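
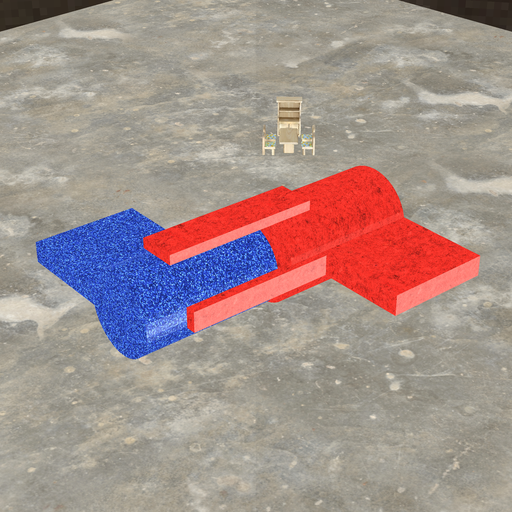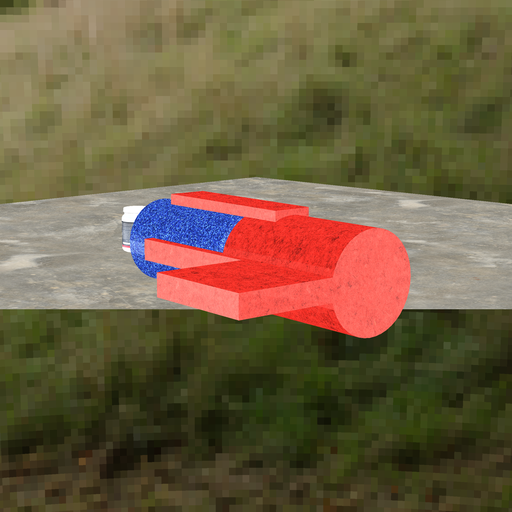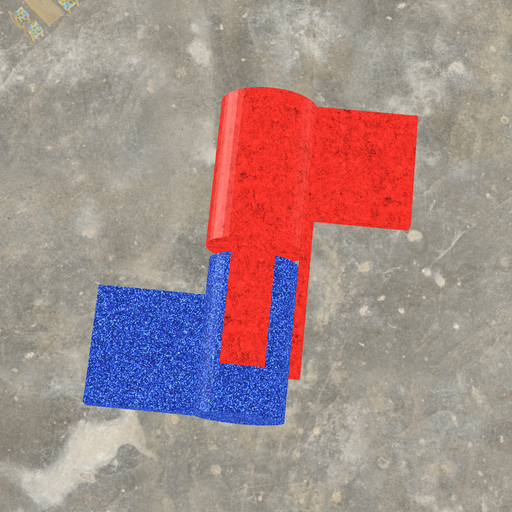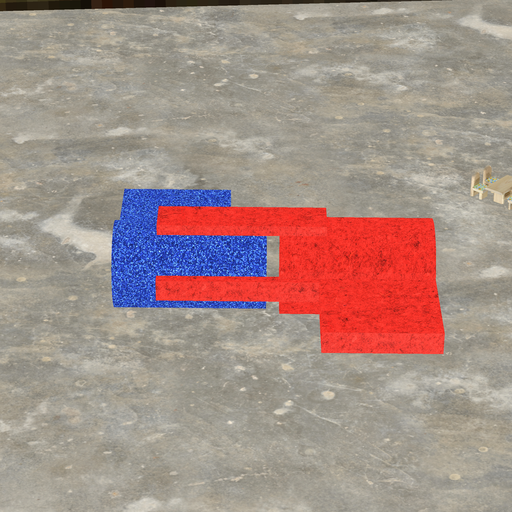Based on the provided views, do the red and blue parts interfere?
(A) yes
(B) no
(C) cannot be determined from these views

(B) no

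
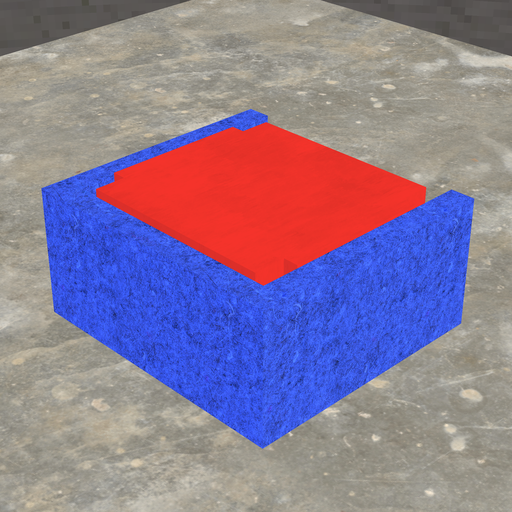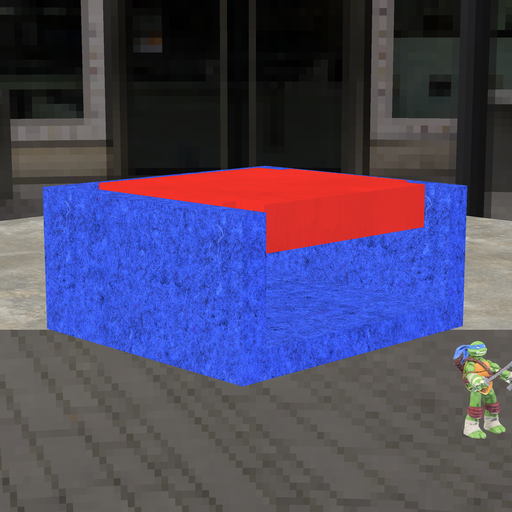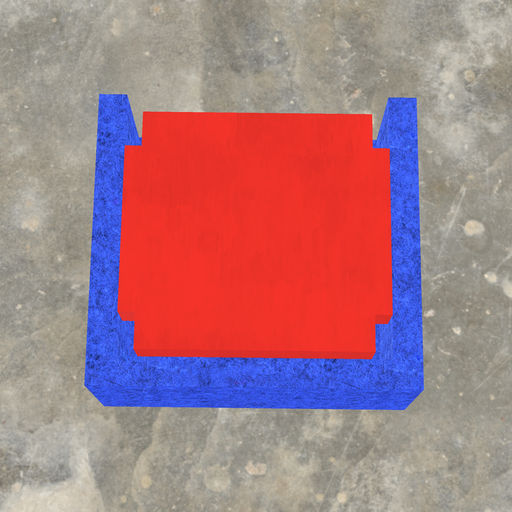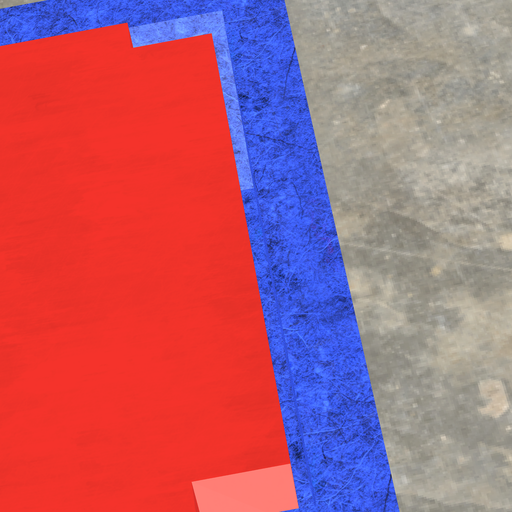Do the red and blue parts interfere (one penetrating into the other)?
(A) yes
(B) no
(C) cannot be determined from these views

(B) no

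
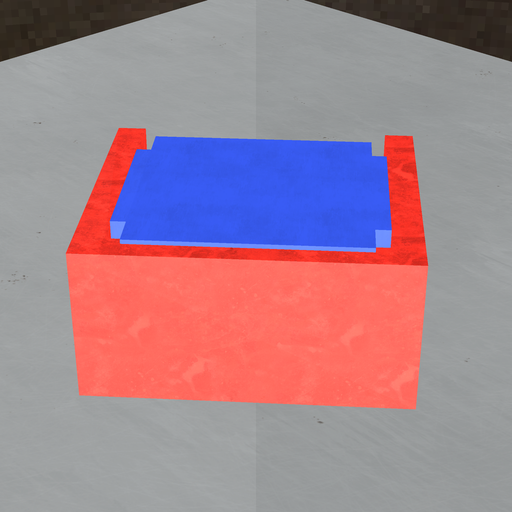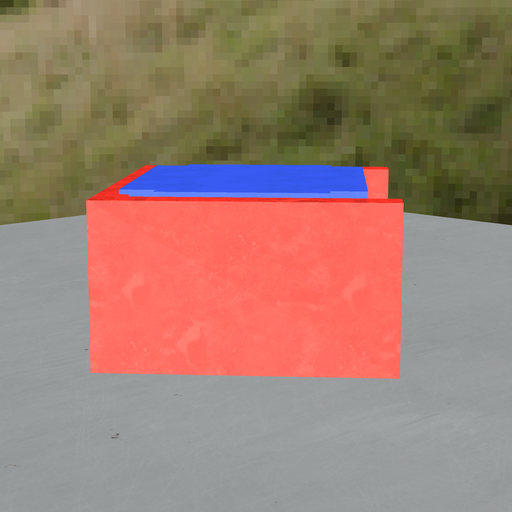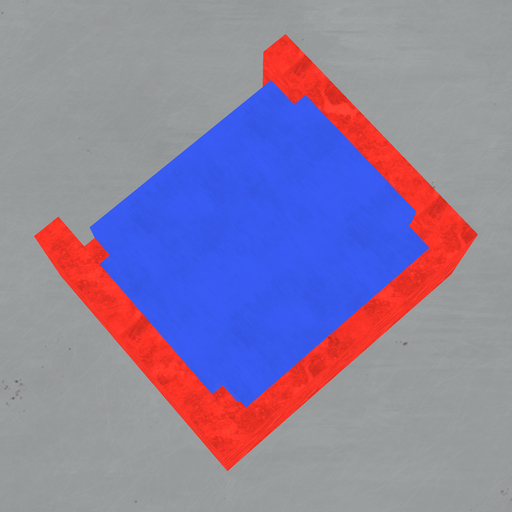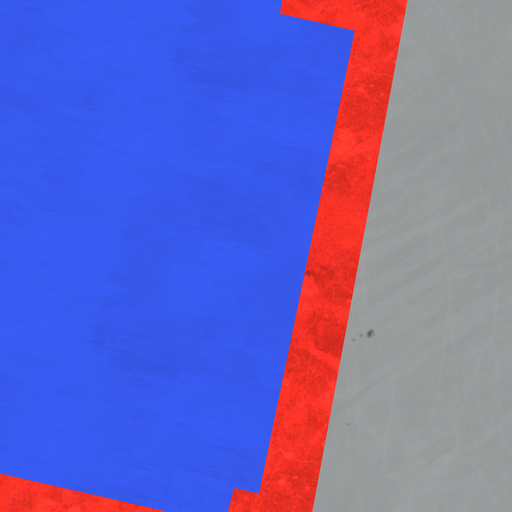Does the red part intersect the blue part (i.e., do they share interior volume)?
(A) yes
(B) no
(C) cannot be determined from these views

(A) yes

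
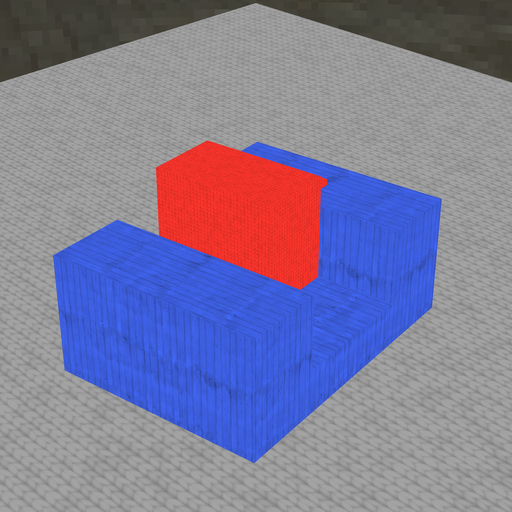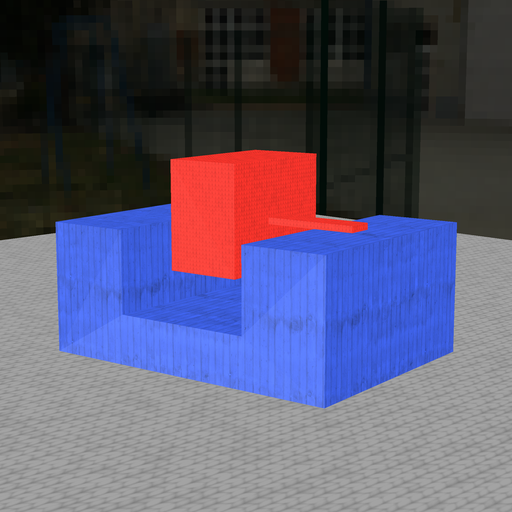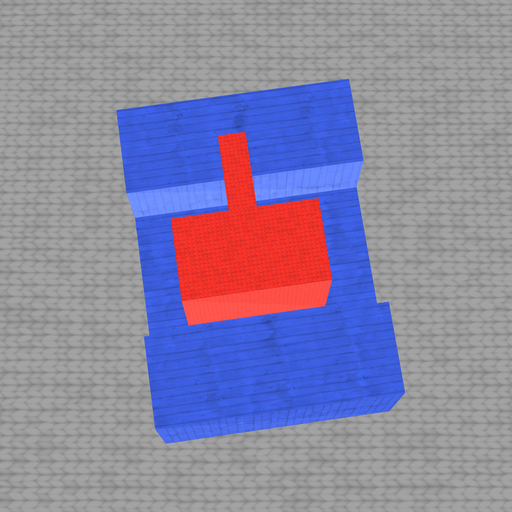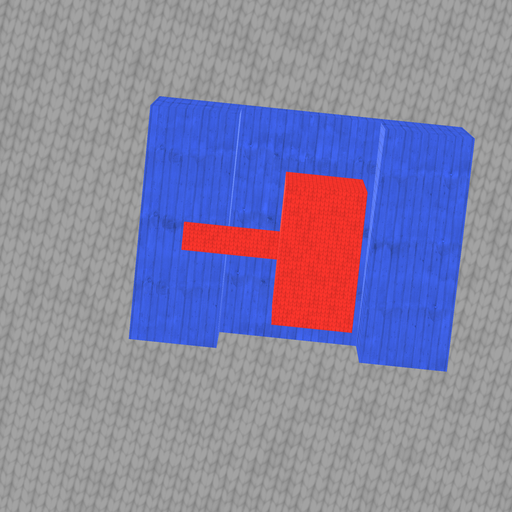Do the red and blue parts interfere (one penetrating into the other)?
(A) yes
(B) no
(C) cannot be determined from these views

(B) no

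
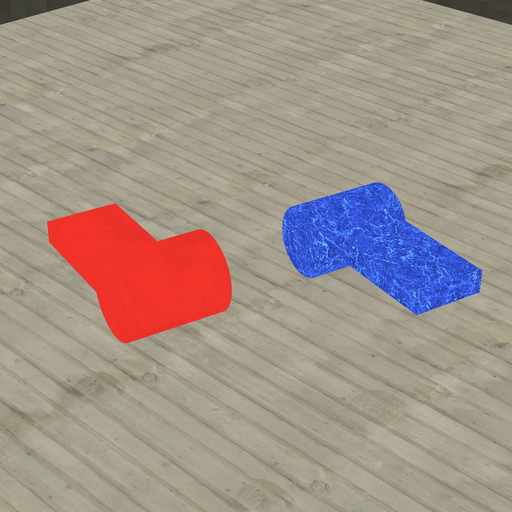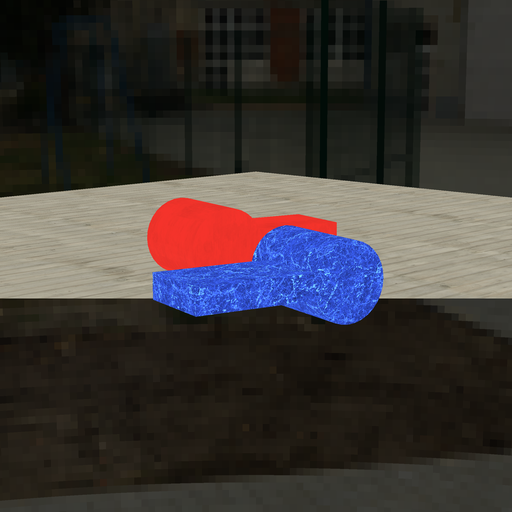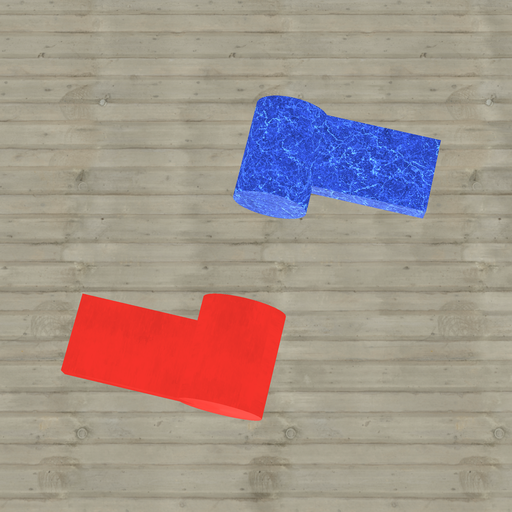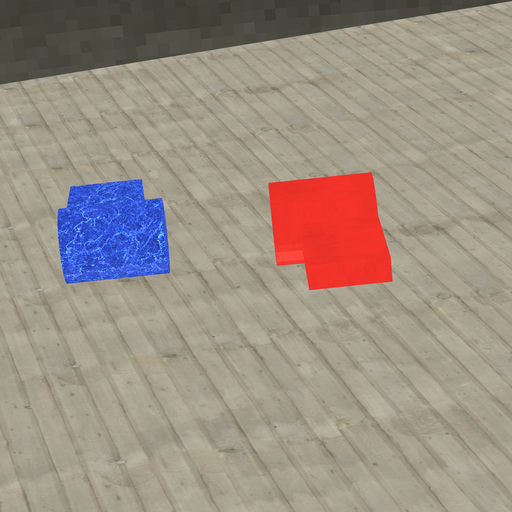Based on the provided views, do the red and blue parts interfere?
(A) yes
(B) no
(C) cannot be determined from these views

(B) no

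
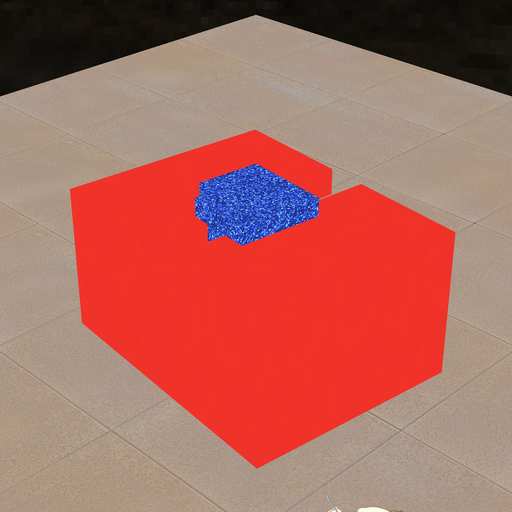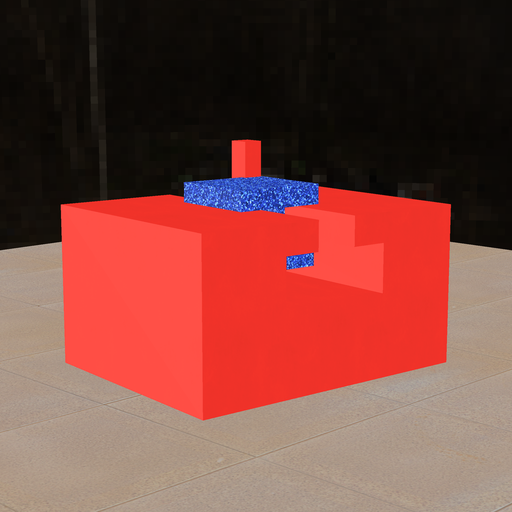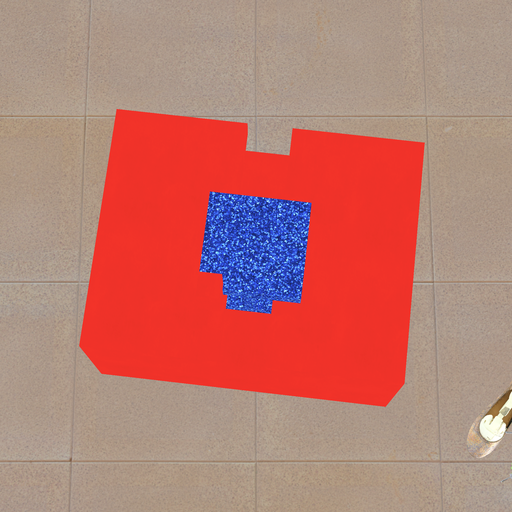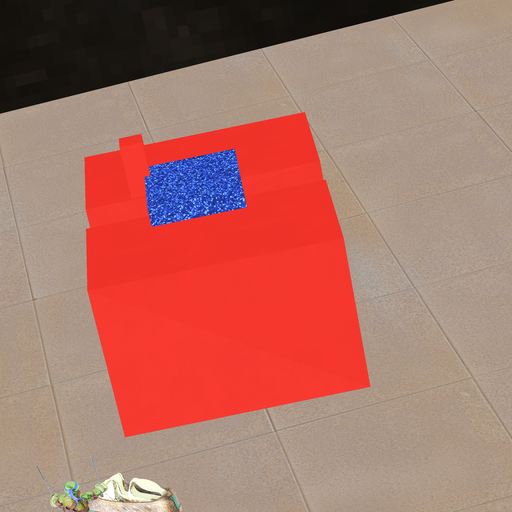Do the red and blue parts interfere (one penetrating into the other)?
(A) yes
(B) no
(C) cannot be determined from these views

(A) yes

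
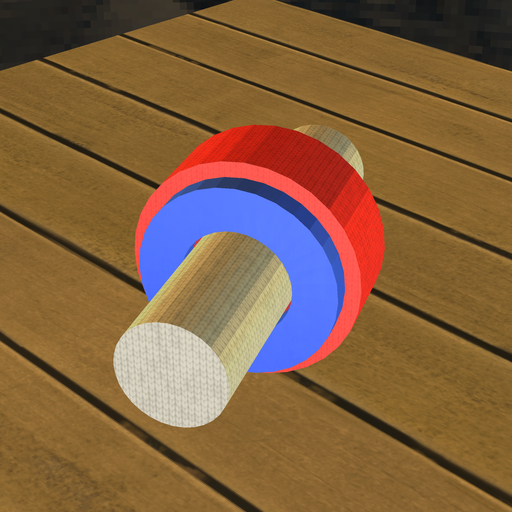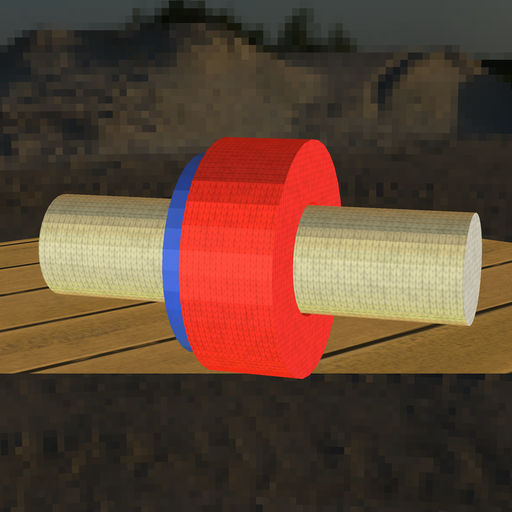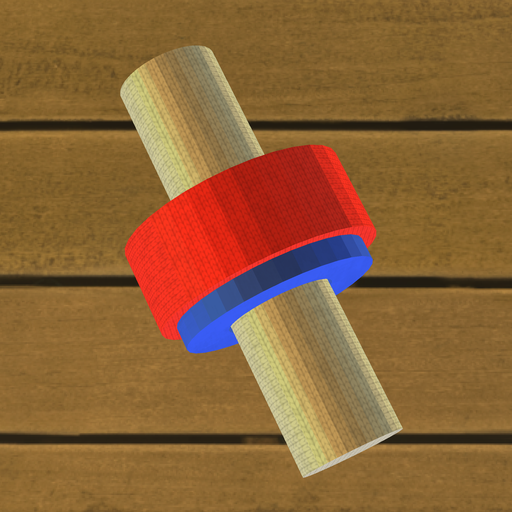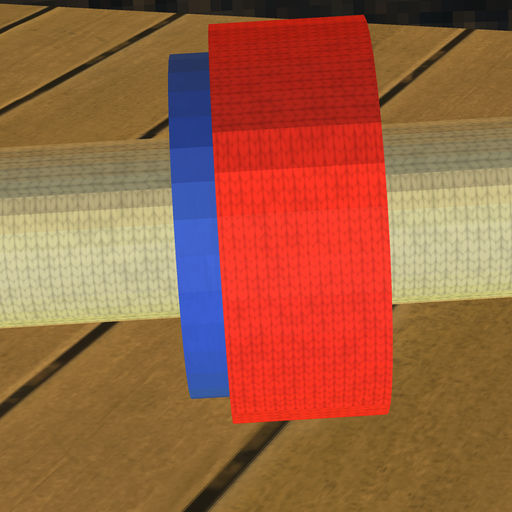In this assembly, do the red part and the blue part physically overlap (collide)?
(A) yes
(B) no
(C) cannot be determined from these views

(A) yes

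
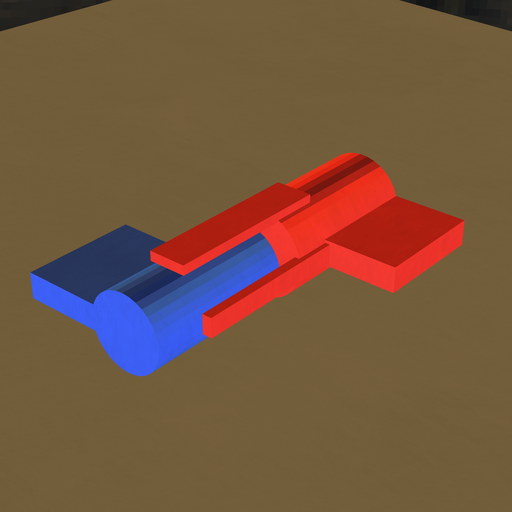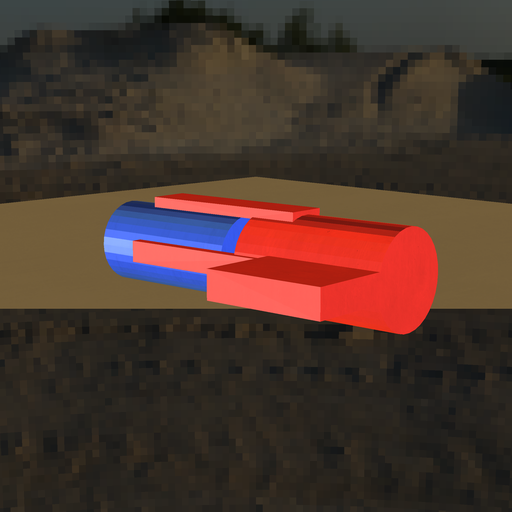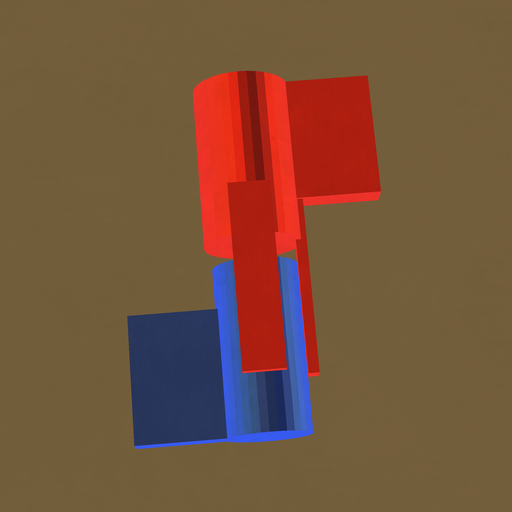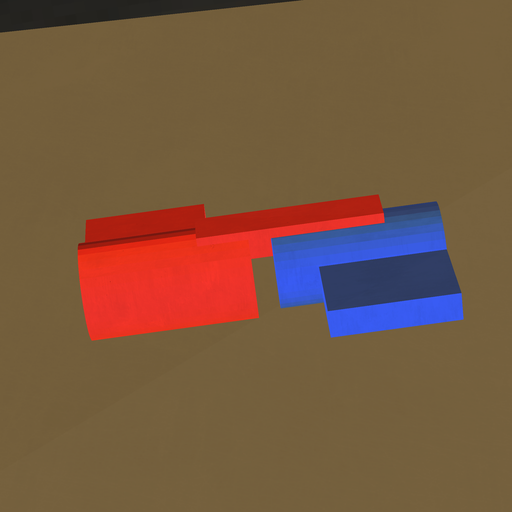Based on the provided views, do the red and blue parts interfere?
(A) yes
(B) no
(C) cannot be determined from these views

(B) no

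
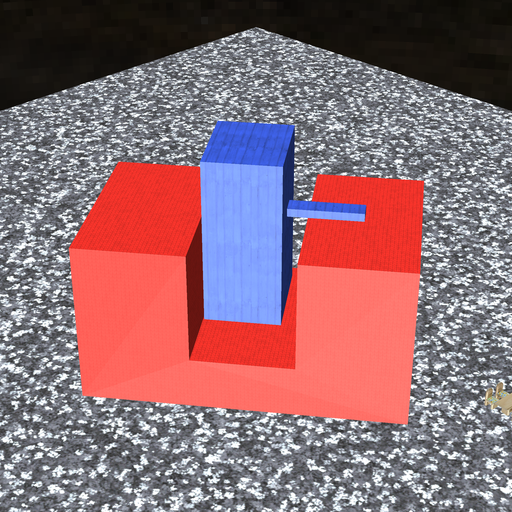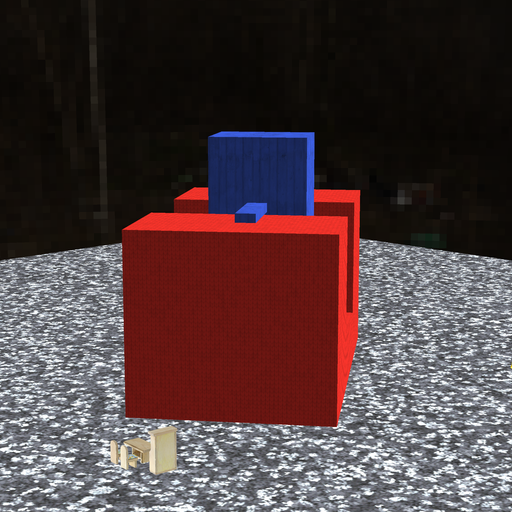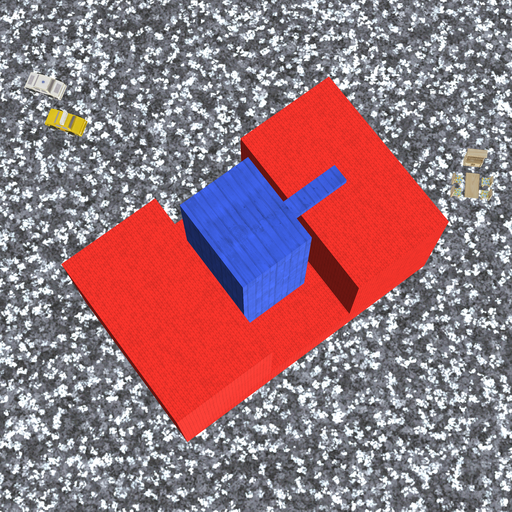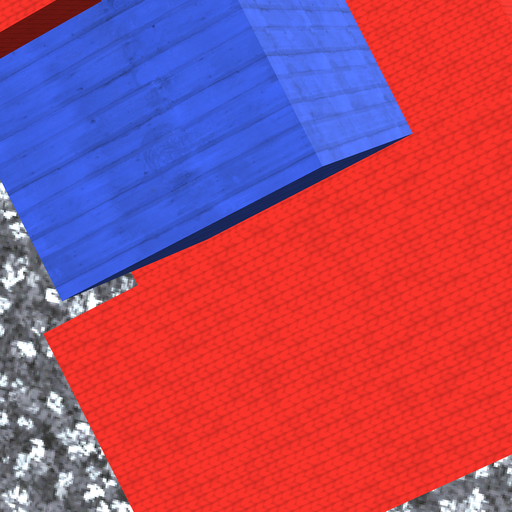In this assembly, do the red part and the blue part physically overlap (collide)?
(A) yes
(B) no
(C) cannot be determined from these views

(B) no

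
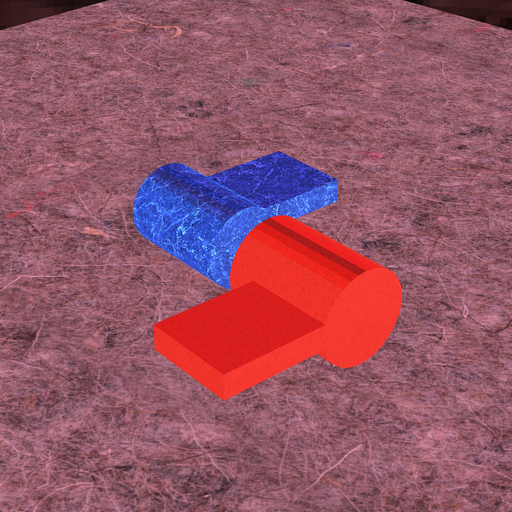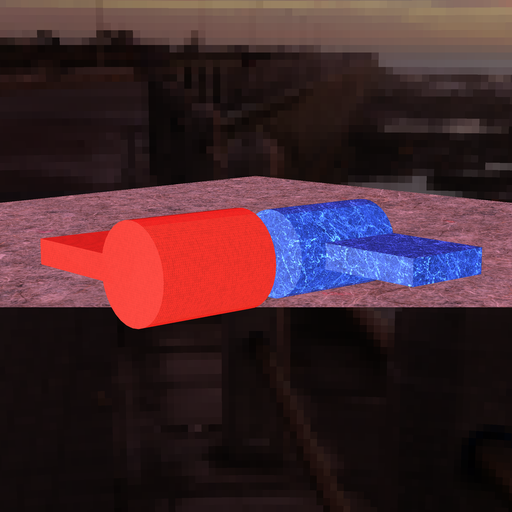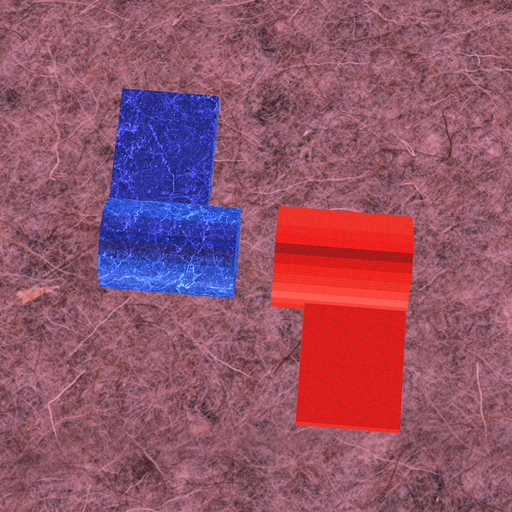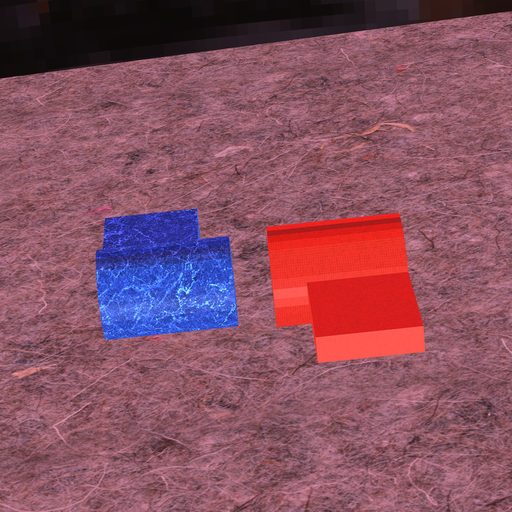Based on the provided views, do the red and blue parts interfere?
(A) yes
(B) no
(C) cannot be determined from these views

(B) no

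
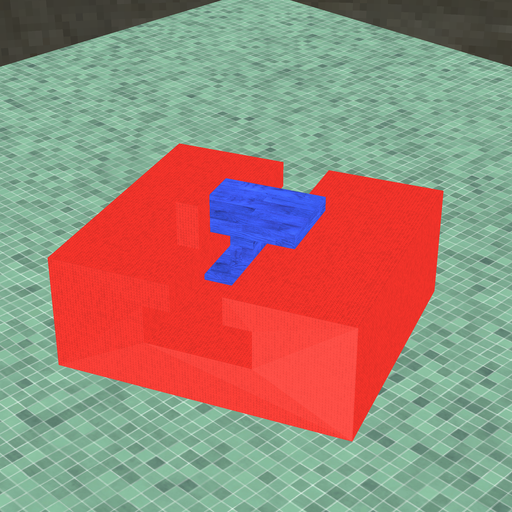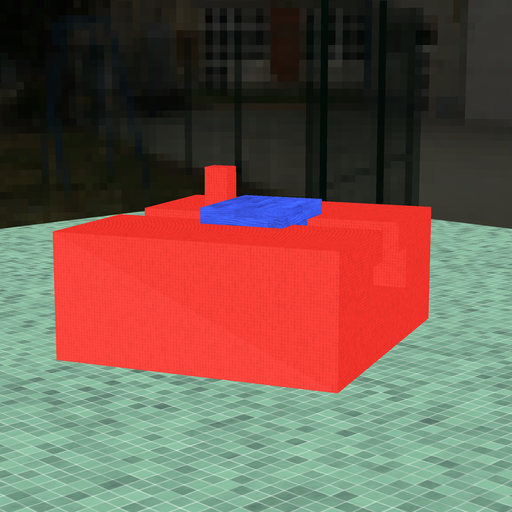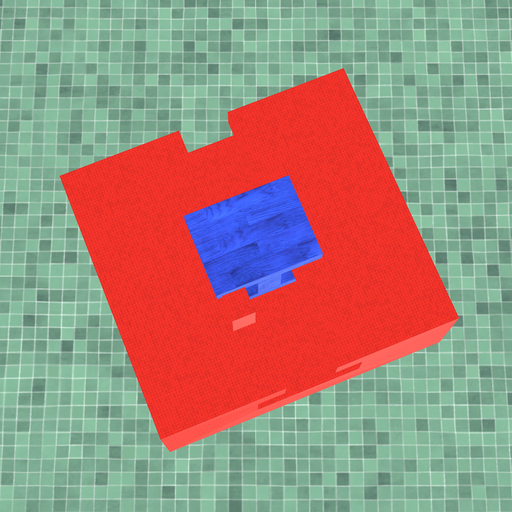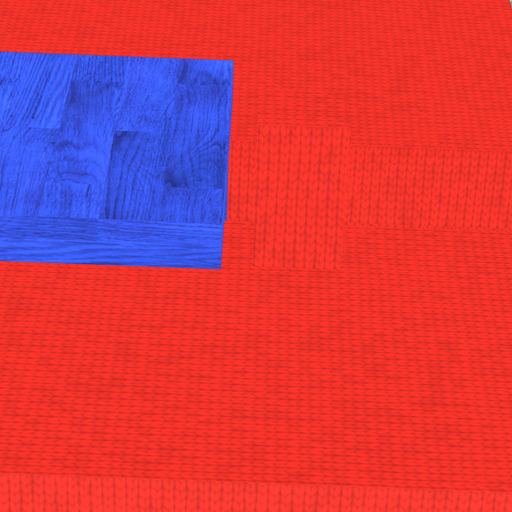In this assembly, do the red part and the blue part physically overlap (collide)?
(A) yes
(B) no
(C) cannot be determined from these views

(B) no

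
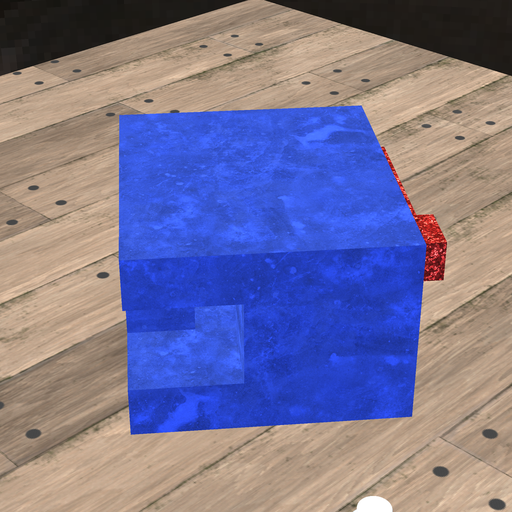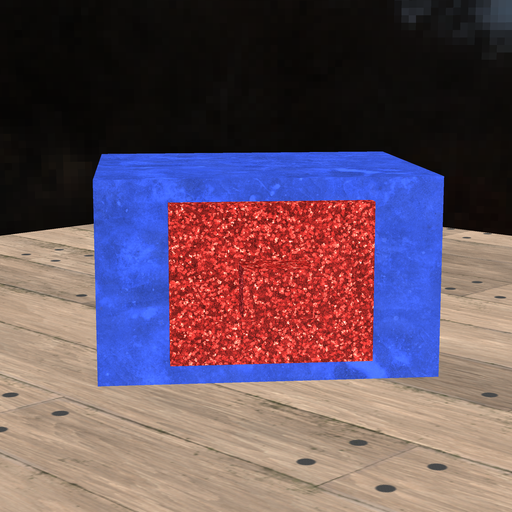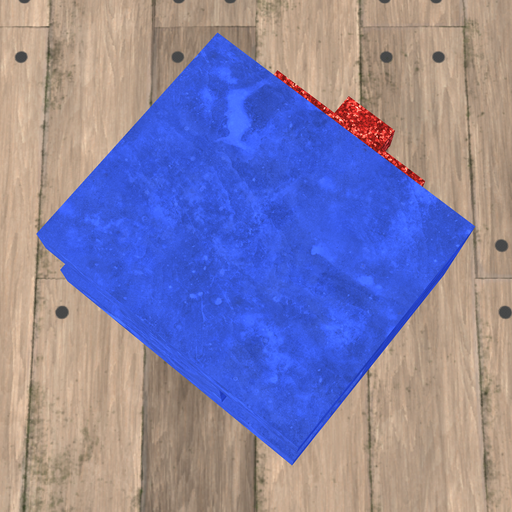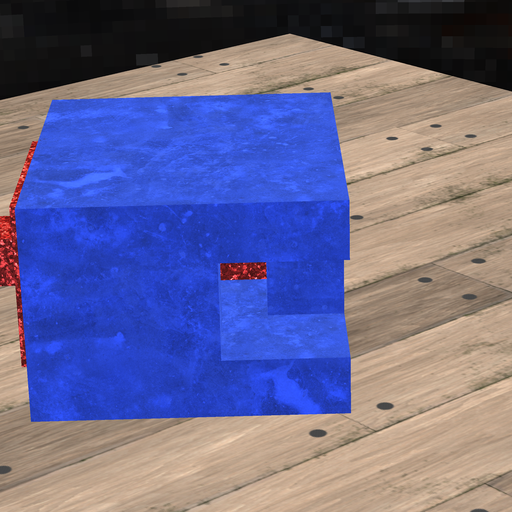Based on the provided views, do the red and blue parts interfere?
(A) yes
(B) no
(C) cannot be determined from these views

(A) yes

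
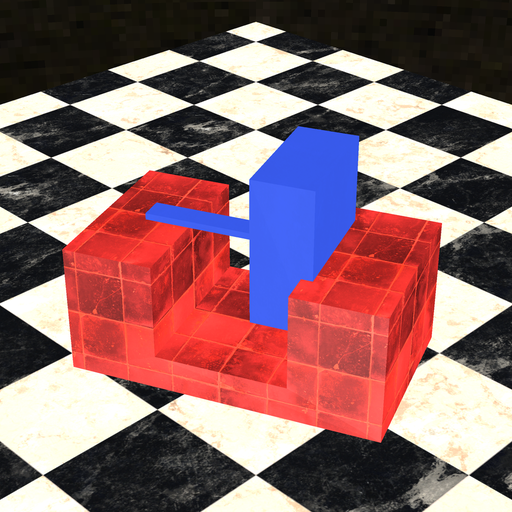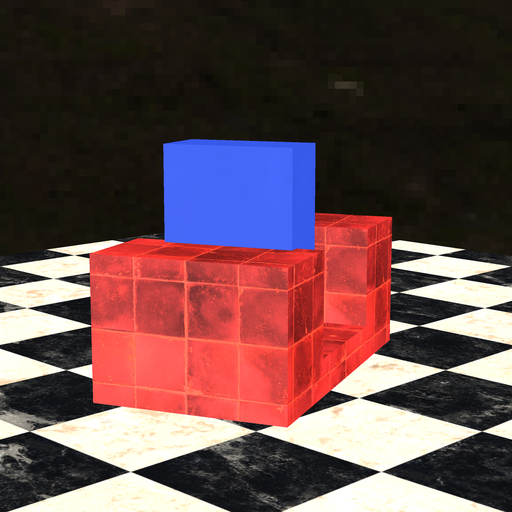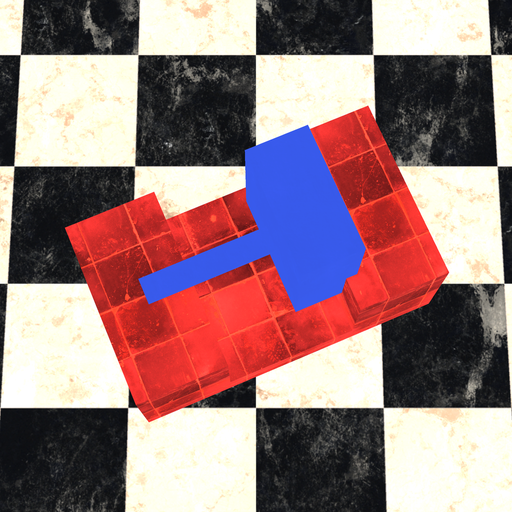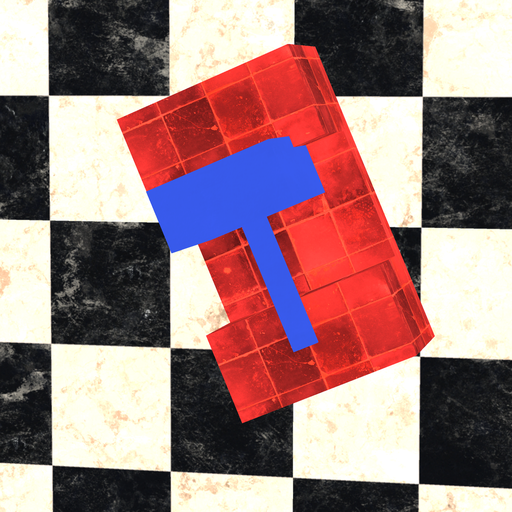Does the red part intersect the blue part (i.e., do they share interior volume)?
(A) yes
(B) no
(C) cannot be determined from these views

(A) yes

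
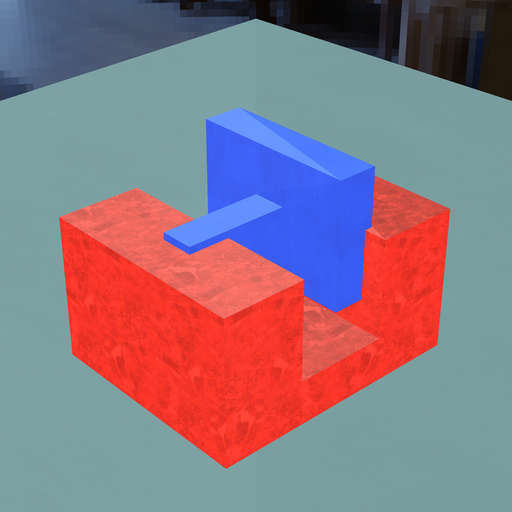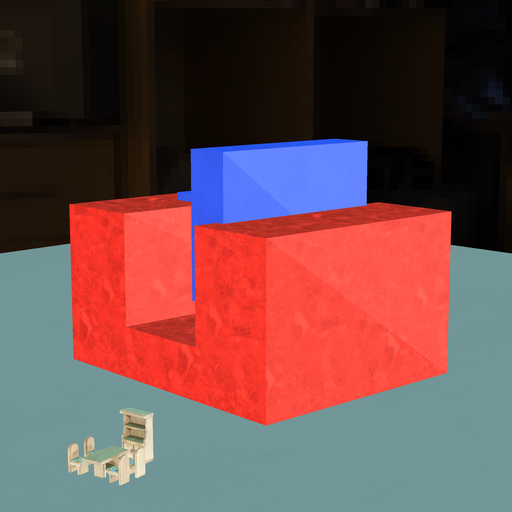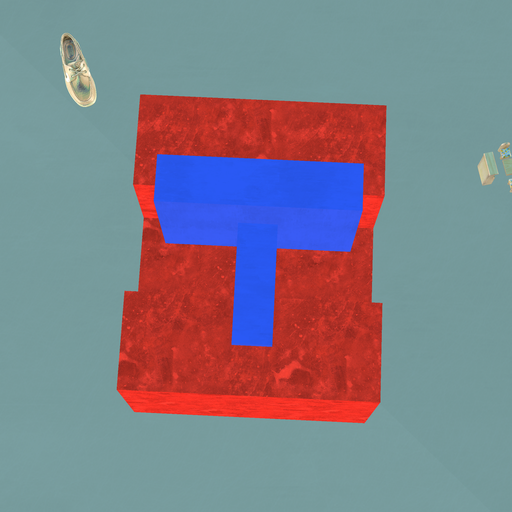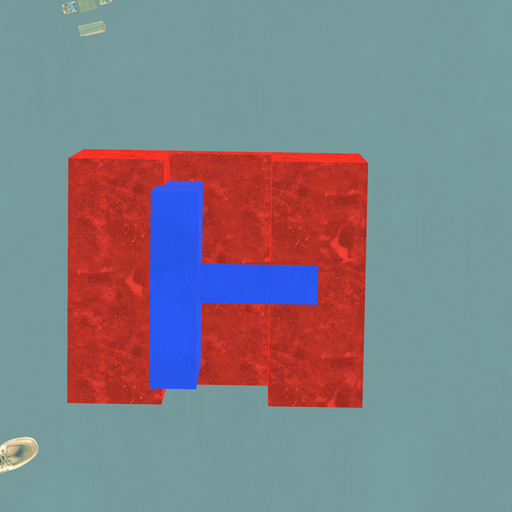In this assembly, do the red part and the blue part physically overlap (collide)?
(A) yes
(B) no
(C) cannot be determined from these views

(A) yes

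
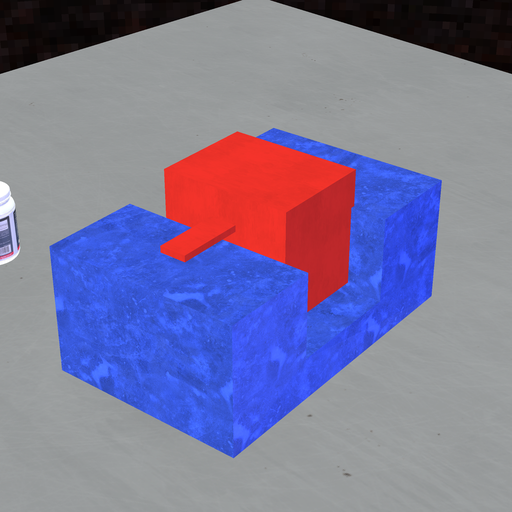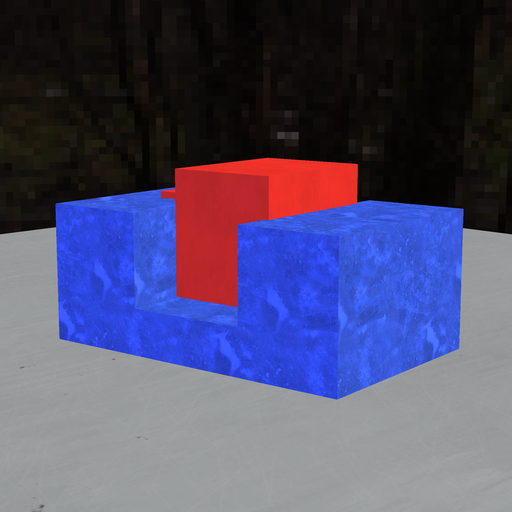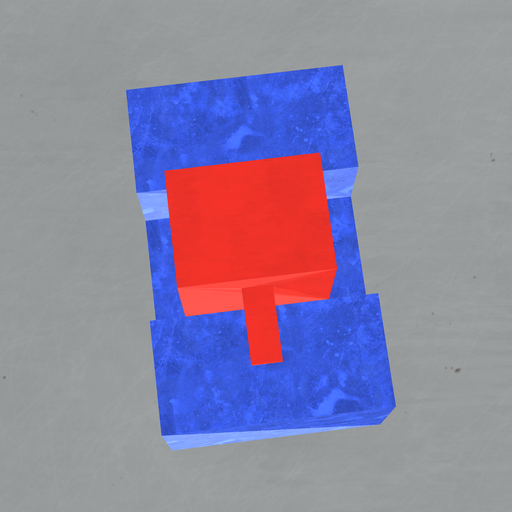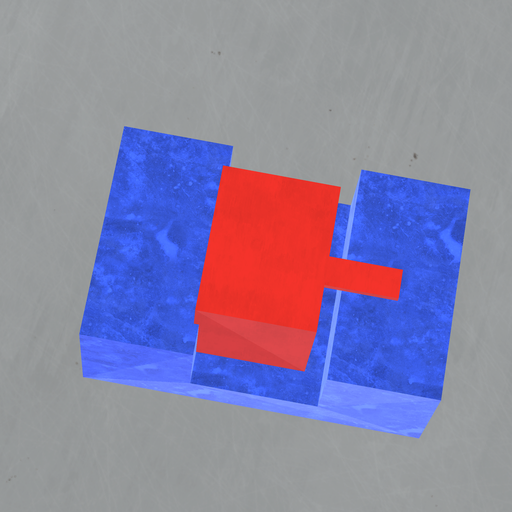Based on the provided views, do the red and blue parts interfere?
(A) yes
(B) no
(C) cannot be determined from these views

(A) yes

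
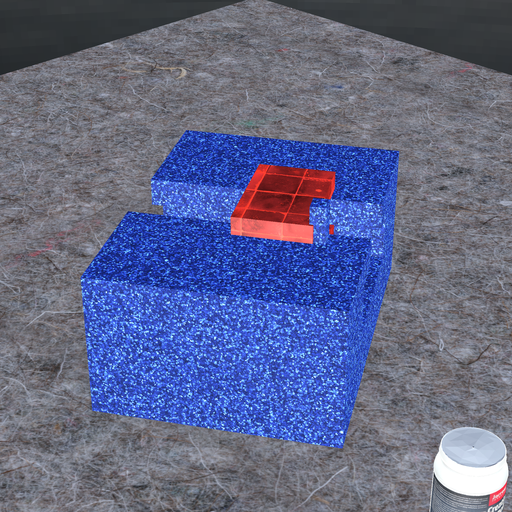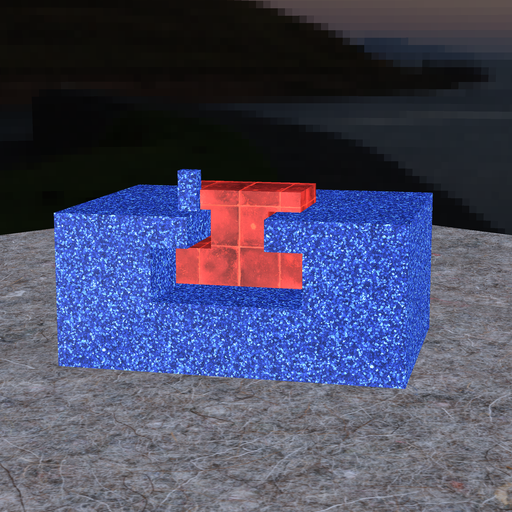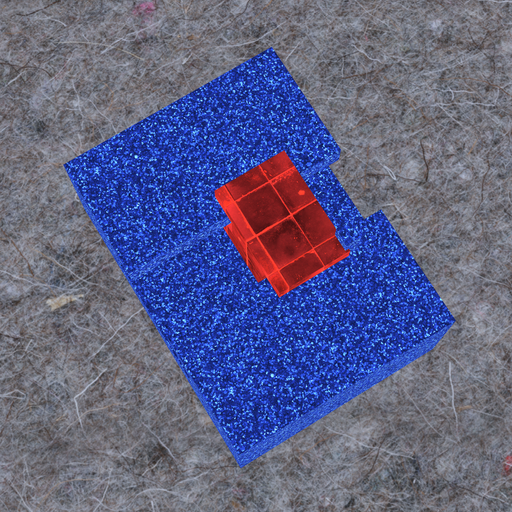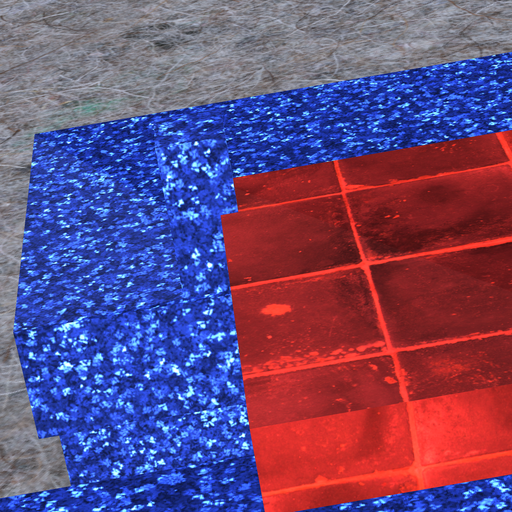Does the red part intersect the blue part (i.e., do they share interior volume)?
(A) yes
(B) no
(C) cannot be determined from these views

(A) yes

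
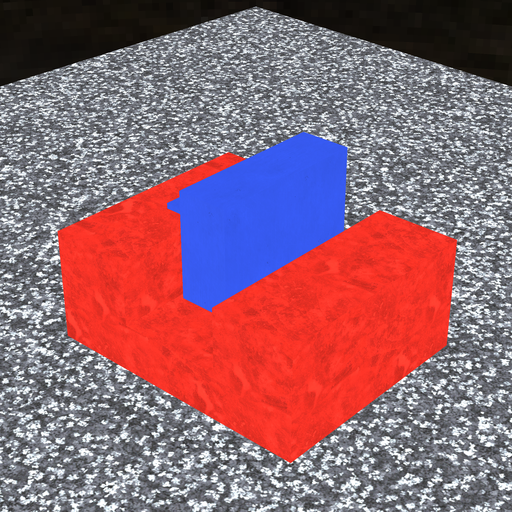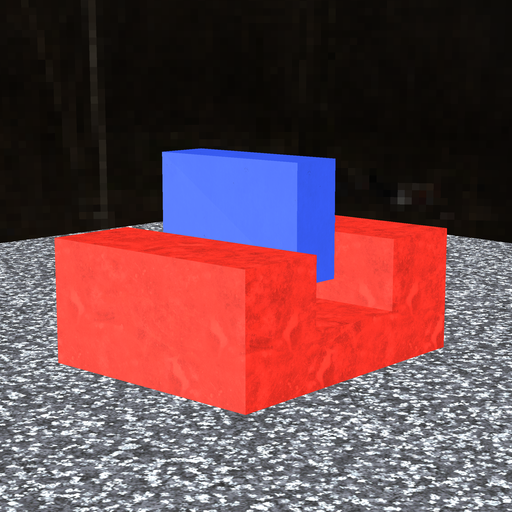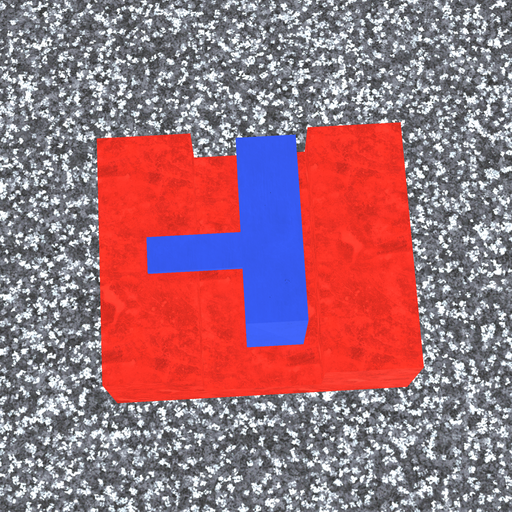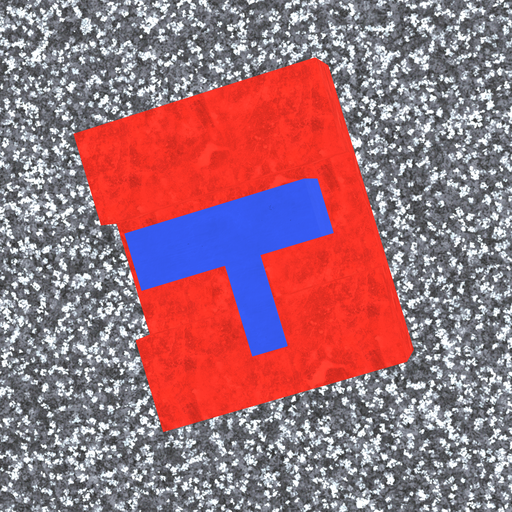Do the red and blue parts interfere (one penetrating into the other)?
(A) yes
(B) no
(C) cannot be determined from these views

(B) no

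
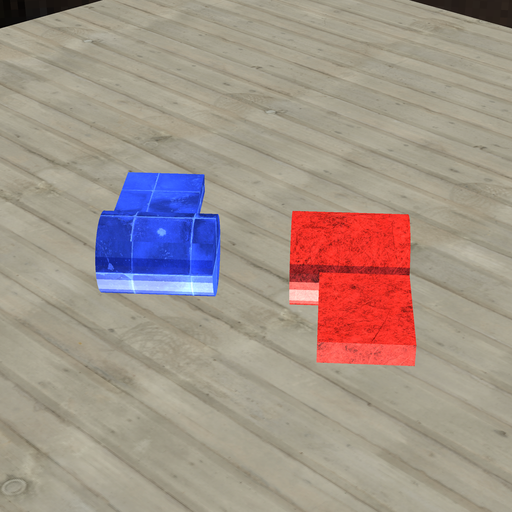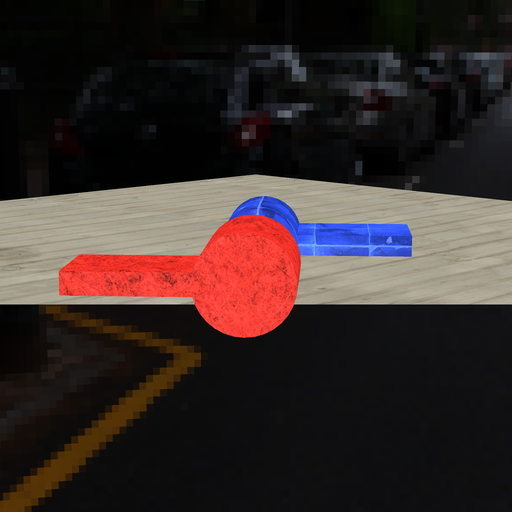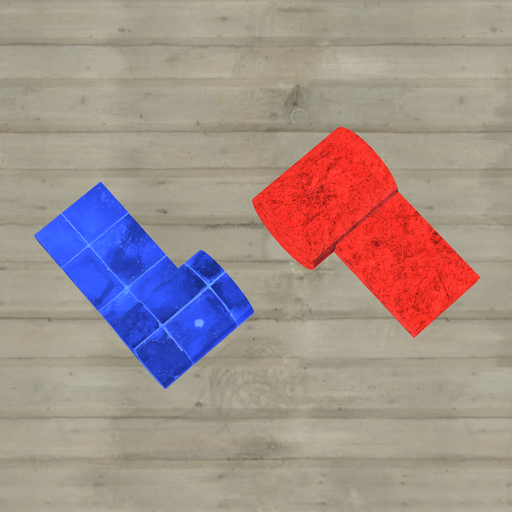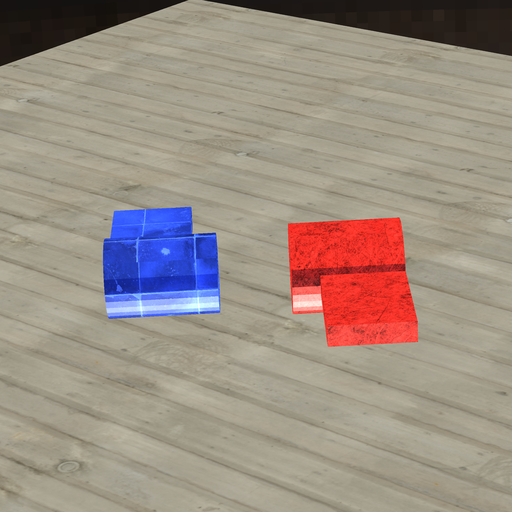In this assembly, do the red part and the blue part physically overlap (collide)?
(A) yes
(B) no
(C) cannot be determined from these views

(B) no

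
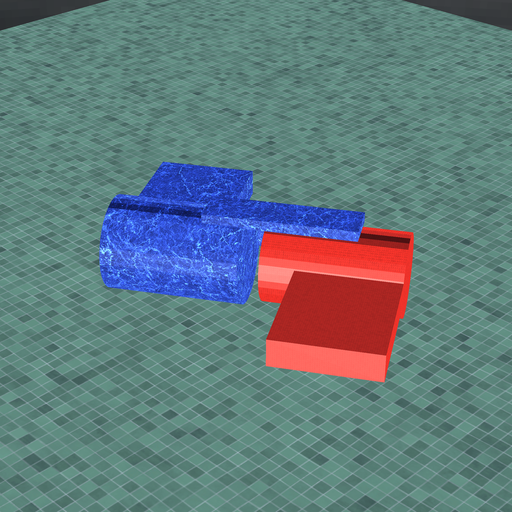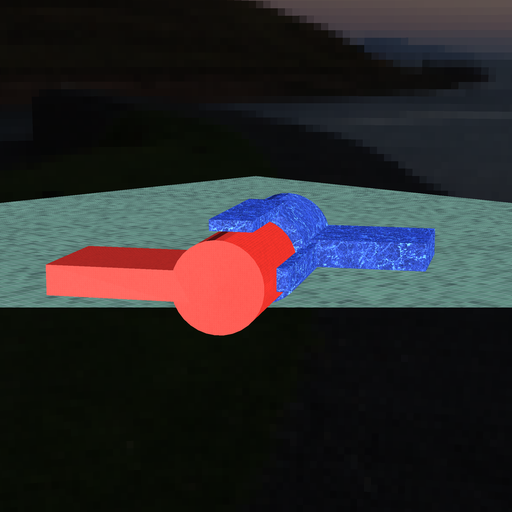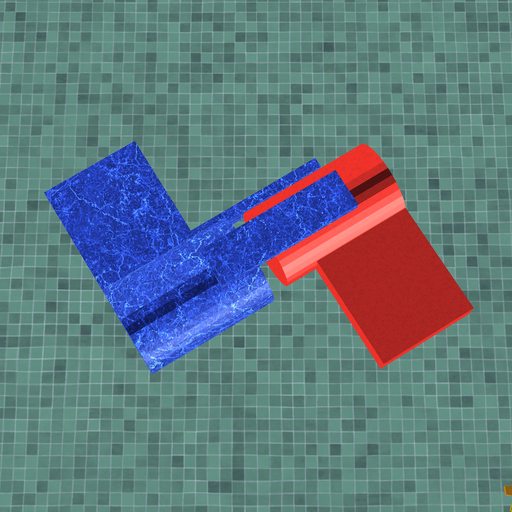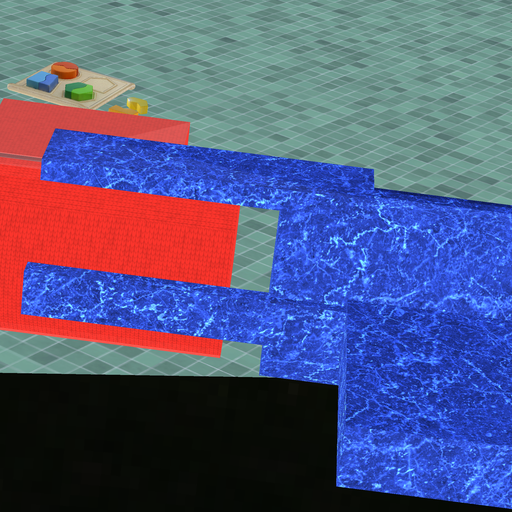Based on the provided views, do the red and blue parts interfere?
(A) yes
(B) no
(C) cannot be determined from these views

(B) no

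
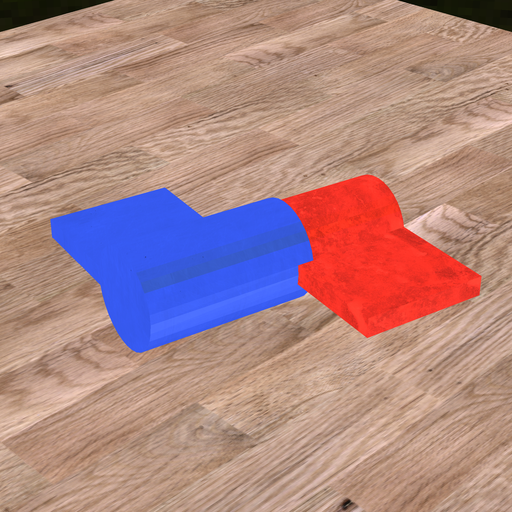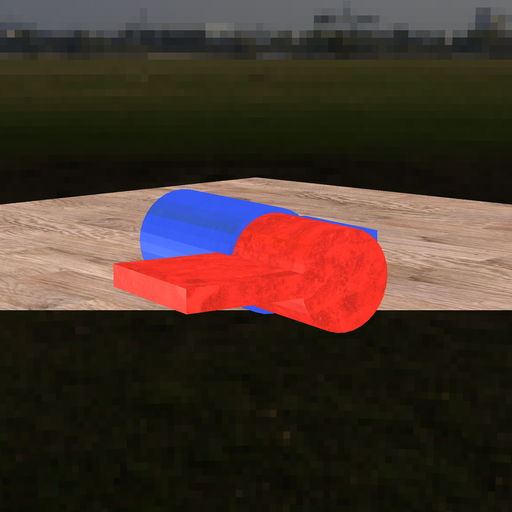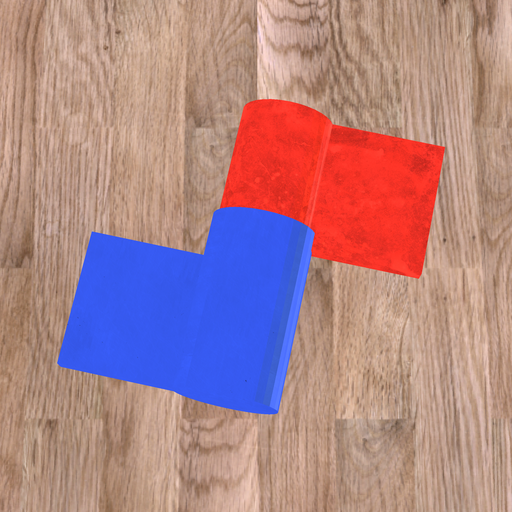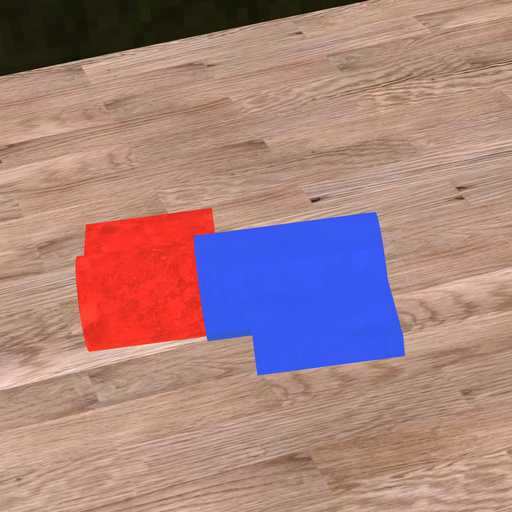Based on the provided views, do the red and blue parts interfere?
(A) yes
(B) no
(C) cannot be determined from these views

(A) yes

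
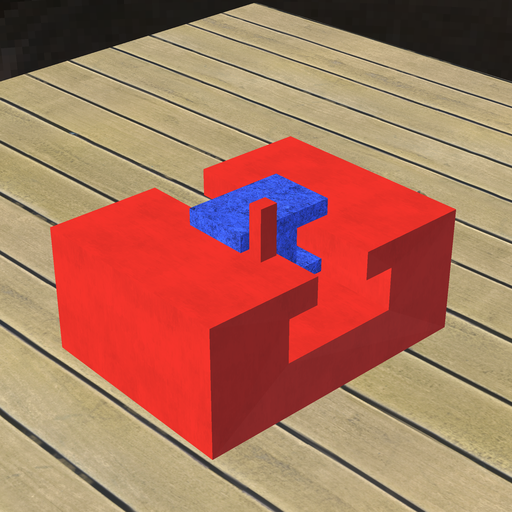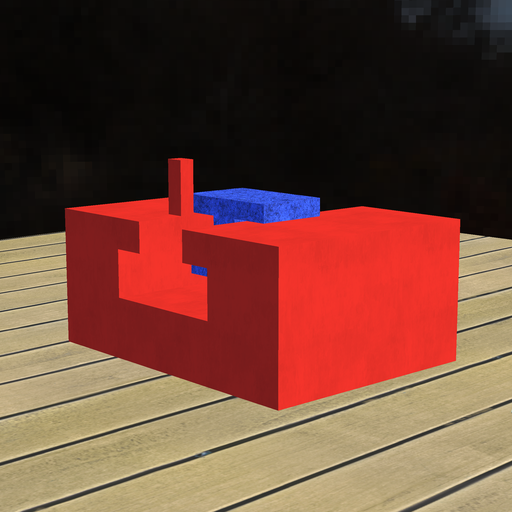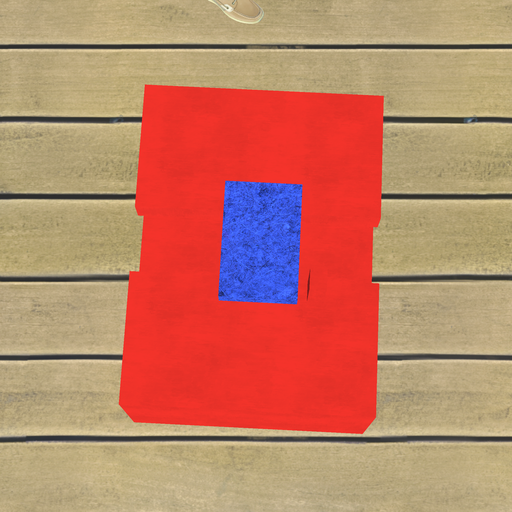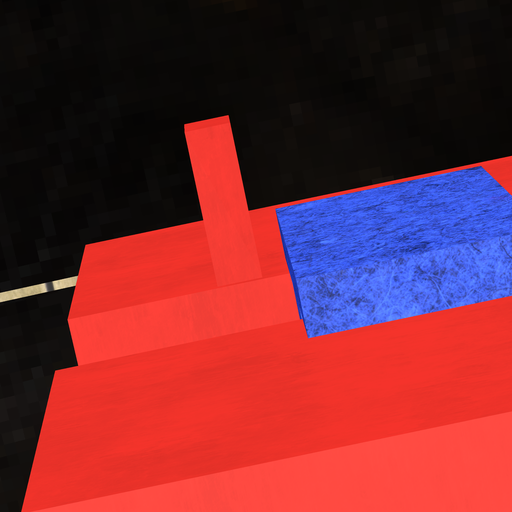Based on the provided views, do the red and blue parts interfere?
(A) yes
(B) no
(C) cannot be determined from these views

(B) no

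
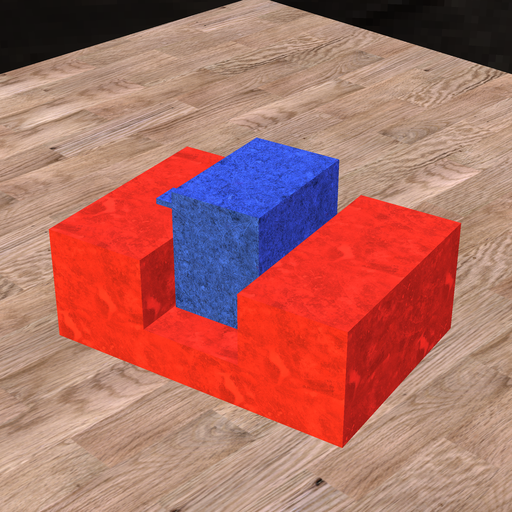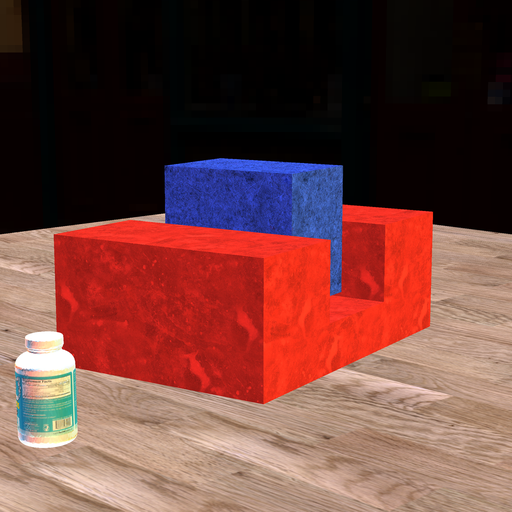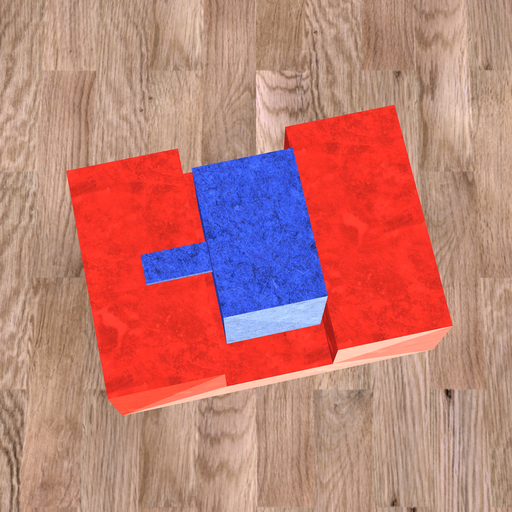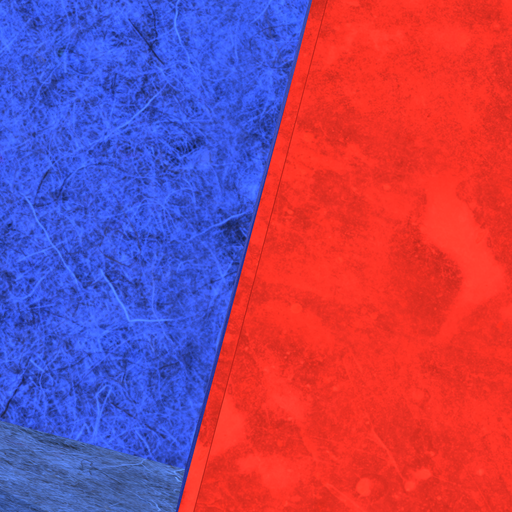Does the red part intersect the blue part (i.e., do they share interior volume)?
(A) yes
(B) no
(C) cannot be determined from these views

(B) no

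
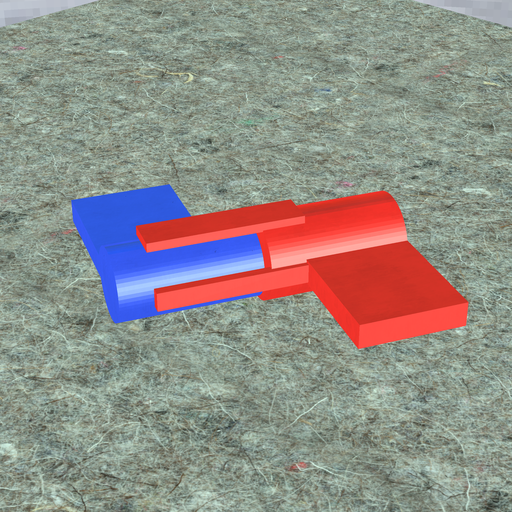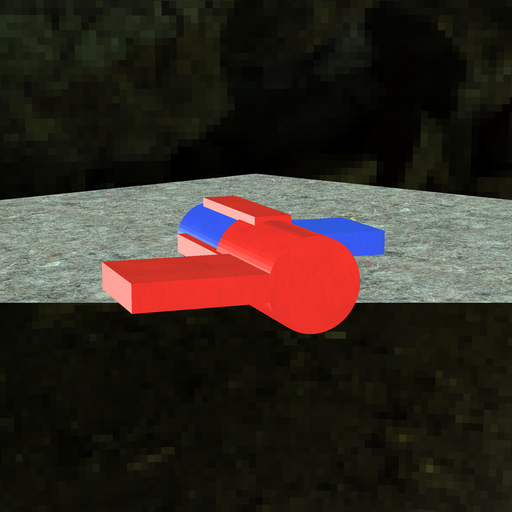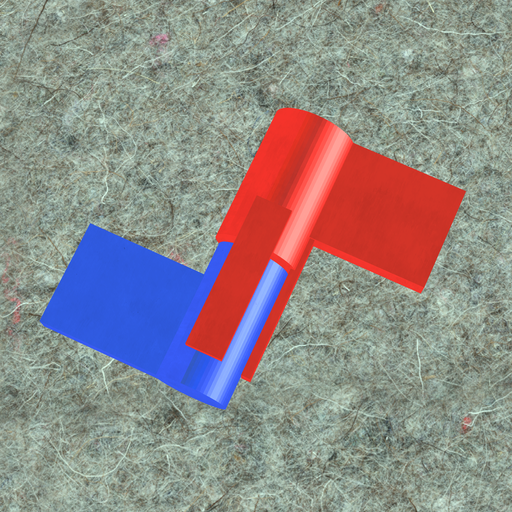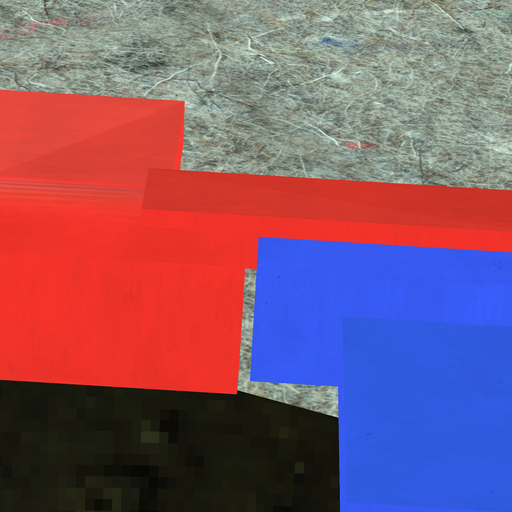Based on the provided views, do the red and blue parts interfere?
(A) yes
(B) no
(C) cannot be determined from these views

(B) no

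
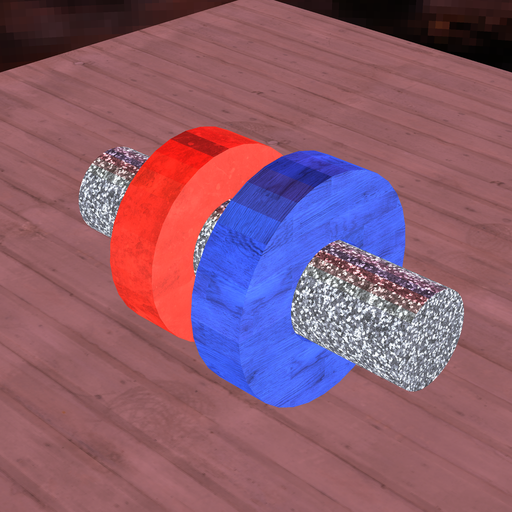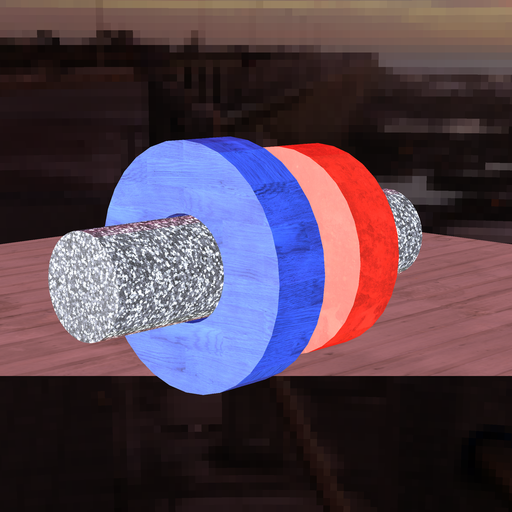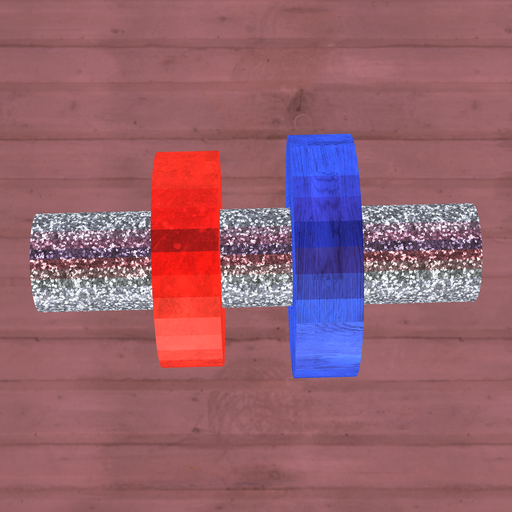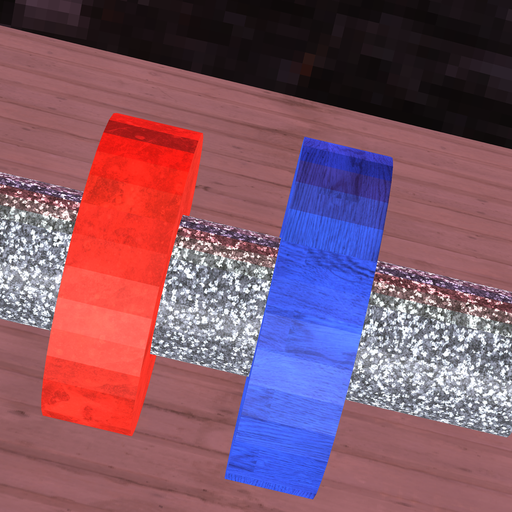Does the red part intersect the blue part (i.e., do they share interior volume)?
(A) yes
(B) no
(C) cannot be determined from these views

(B) no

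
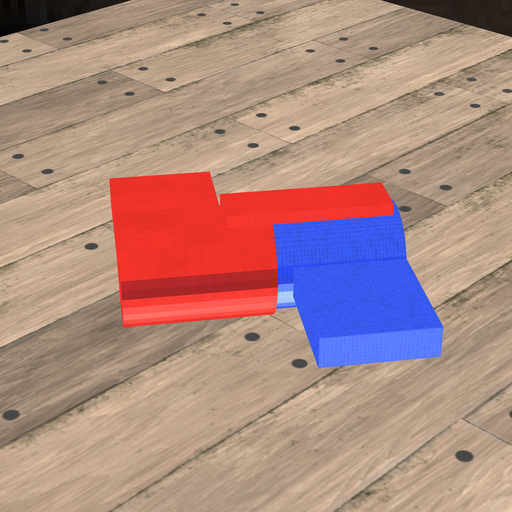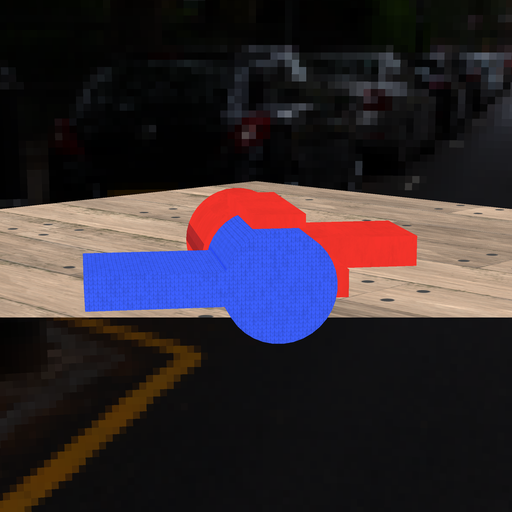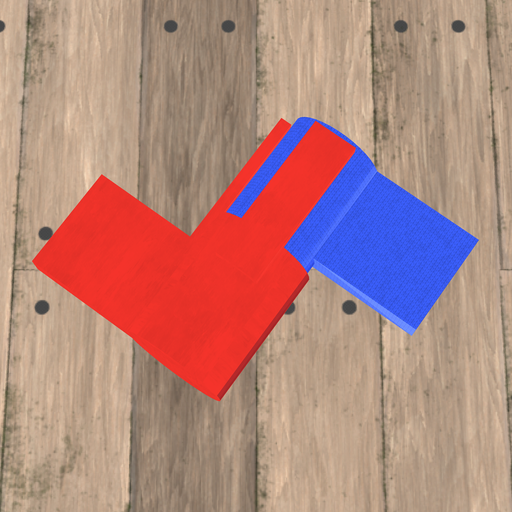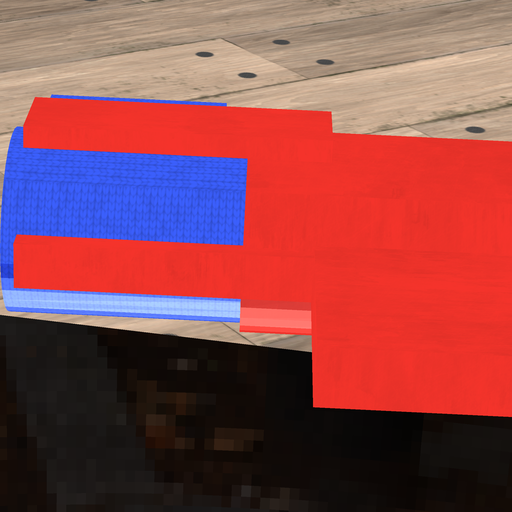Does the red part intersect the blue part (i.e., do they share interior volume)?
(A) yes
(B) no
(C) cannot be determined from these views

(A) yes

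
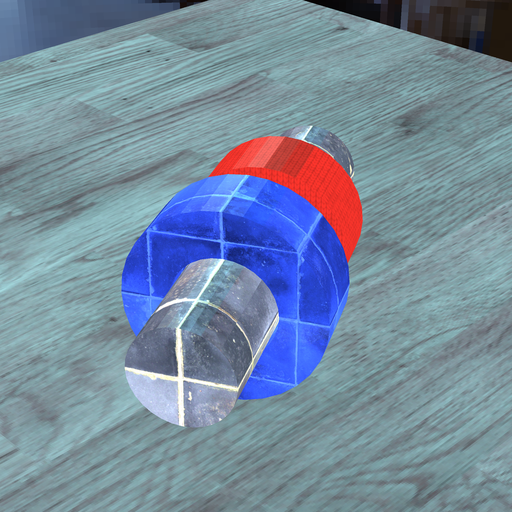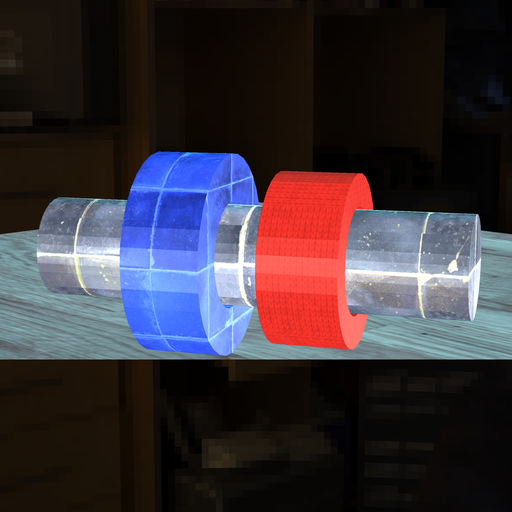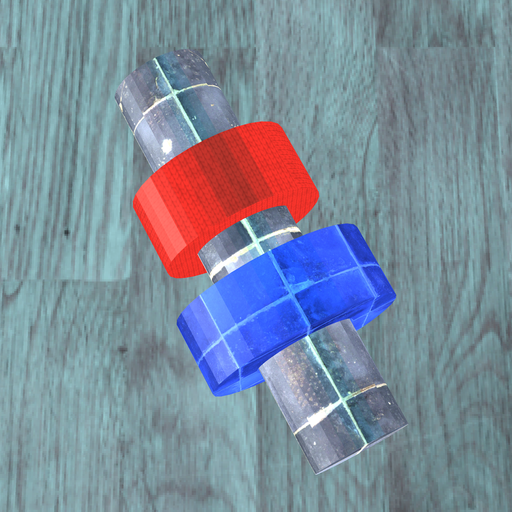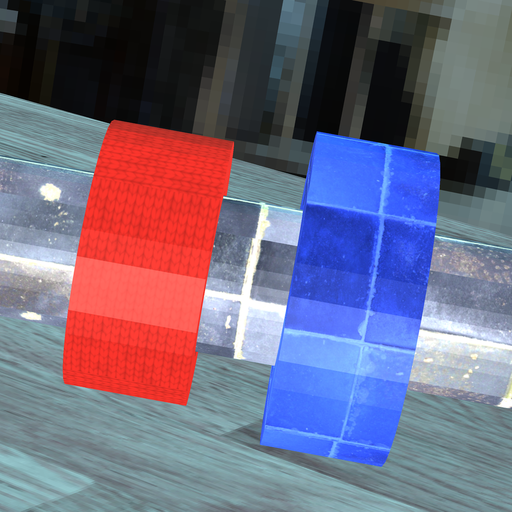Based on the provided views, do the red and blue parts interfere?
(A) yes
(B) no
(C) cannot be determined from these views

(B) no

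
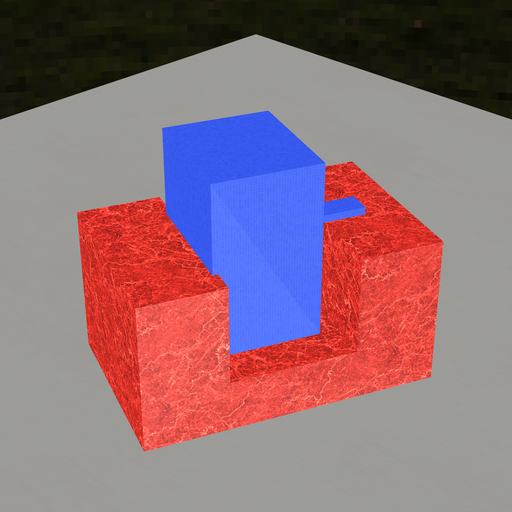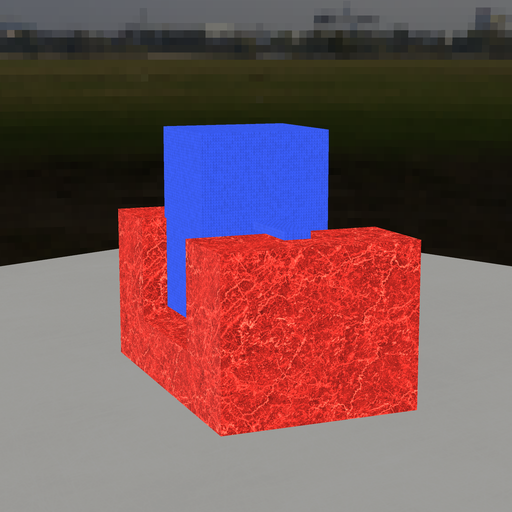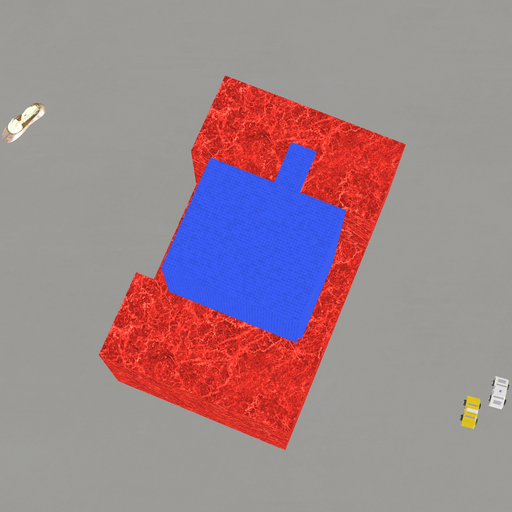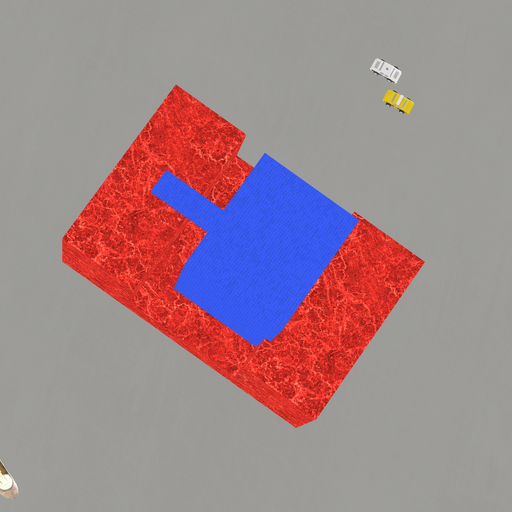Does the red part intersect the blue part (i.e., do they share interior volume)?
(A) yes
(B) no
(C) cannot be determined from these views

(A) yes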